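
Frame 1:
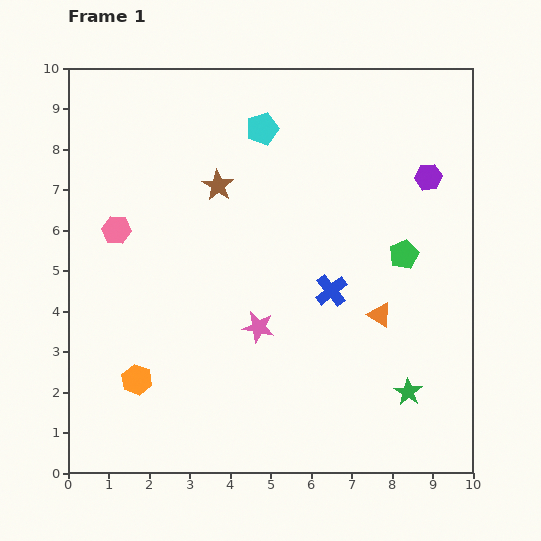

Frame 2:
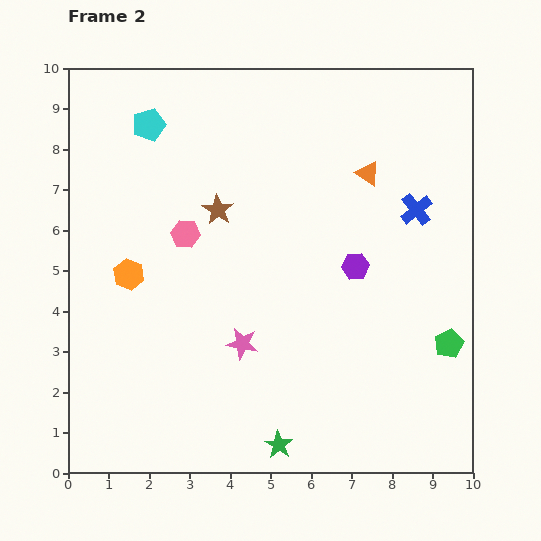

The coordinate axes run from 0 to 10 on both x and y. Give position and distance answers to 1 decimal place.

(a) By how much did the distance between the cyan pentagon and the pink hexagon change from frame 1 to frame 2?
-1.6

Distance in frame 1: 4.4. Distance in frame 2: 2.8.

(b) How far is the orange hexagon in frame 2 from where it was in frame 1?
2.6

The orange hexagon moved from (1.7, 2.3) to (1.5, 4.9), a distance of √(0.2² + 2.6²) ≈ 2.6.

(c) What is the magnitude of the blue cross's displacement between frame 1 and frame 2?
2.9

The blue cross moved from (6.5, 4.5) to (8.6, 6.5), a distance of √(2.1² + 2.0²) ≈ 2.9.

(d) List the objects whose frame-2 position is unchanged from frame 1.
none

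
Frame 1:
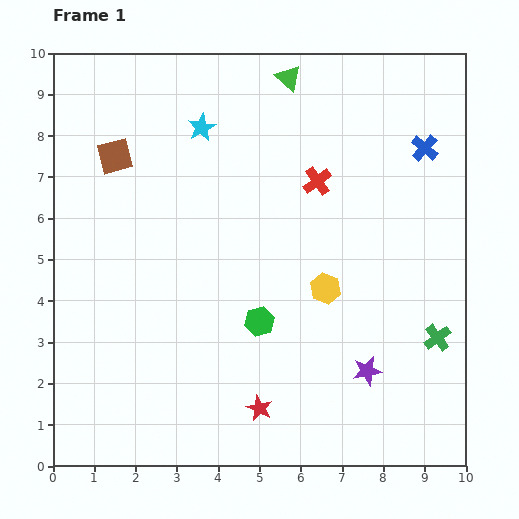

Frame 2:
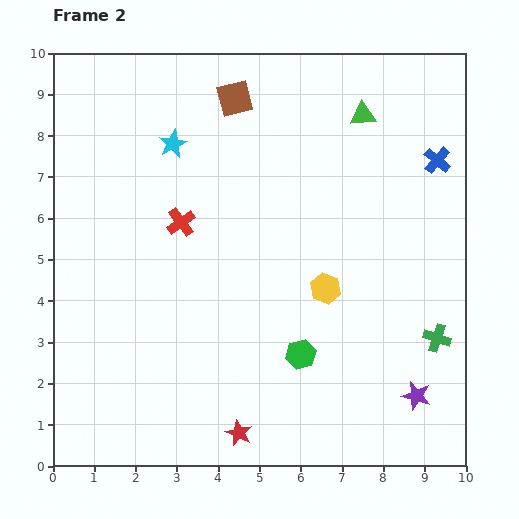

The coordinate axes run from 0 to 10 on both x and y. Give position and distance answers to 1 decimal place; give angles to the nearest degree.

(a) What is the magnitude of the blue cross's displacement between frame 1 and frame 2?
0.4

The blue cross moved from (9.0, 7.7) to (9.3, 7.4), a distance of √(0.3² + 0.3²) ≈ 0.4.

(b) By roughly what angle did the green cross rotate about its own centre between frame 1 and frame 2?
35° counter-clockwise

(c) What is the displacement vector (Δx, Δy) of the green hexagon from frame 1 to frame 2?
(1.0, -0.8)

The green hexagon was at (5.0, 3.5) in frame 1 and (6.0, 2.7) in frame 2.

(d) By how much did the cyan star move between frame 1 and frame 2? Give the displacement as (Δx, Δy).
(-0.7, -0.4)

The cyan star was at (3.6, 8.2) in frame 1 and (2.9, 7.8) in frame 2.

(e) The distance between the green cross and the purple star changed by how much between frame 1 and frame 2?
-0.4

Distance in frame 1: 1.9. Distance in frame 2: 1.5.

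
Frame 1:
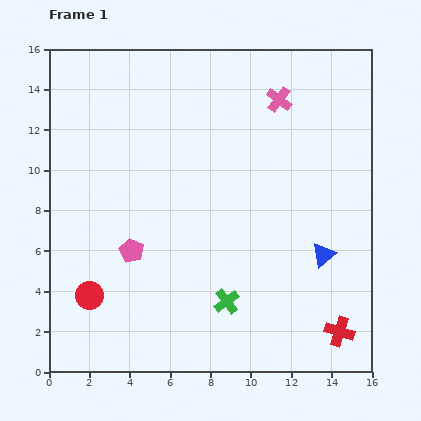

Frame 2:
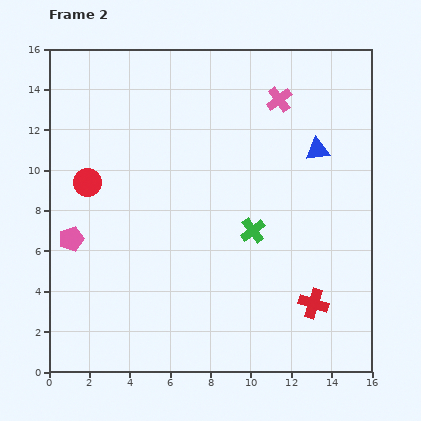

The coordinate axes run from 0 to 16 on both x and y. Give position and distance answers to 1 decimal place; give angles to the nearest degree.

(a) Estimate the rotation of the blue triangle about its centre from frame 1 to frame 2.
30° clockwise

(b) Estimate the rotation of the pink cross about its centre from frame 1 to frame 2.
16° clockwise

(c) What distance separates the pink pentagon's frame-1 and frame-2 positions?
3.1

The pink pentagon moved from (4.1, 6.0) to (1.1, 6.6), a distance of √(3.0² + 0.6²) ≈ 3.1.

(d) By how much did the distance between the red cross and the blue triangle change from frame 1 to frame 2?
+3.7

Distance in frame 1: 3.9. Distance in frame 2: 7.6.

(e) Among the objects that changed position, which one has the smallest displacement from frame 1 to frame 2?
the red cross

(moved 1.9)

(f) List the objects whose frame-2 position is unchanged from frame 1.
the pink cross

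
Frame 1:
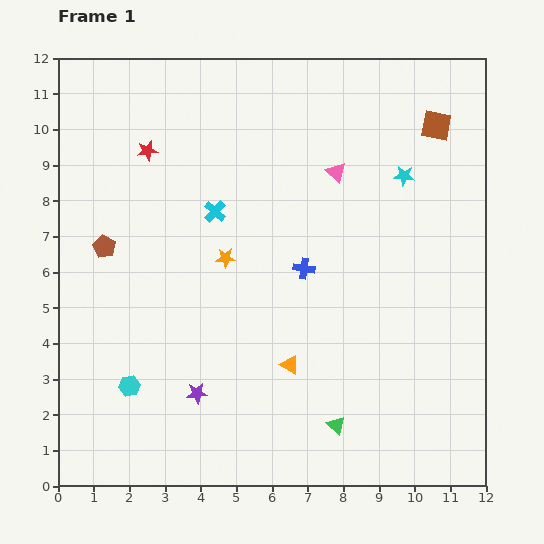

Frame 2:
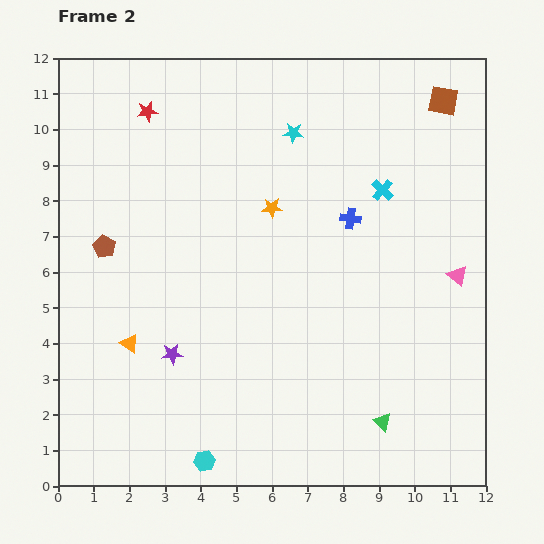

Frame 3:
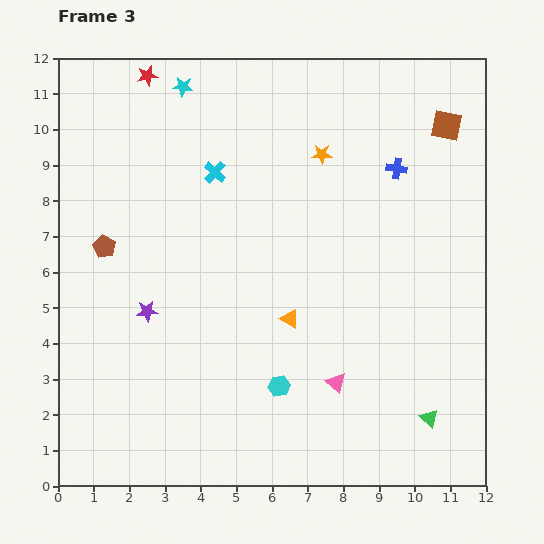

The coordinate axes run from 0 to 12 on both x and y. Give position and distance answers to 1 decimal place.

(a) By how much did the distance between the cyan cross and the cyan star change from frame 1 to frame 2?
-2.4

Distance in frame 1: 5.4. Distance in frame 2: 3.0.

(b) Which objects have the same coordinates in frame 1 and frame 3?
the brown pentagon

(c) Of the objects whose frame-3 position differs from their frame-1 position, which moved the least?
the brown square

(moved 0.3)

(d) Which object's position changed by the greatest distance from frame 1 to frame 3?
the cyan star

(moved 6.7; next 5.9)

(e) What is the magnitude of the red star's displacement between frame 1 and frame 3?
2.1

The red star moved from (2.5, 9.4) to (2.5, 11.5), a distance of √(0.0² + 2.1²) ≈ 2.1.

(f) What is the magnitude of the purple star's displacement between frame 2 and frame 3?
1.4

The purple star moved from (3.2, 3.7) to (2.5, 4.9), a distance of √(0.7² + 1.2²) ≈ 1.4.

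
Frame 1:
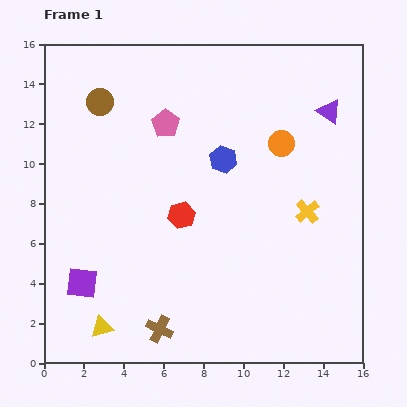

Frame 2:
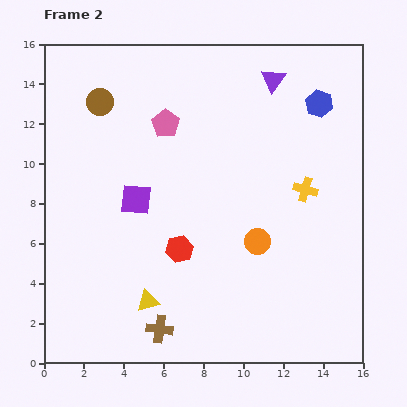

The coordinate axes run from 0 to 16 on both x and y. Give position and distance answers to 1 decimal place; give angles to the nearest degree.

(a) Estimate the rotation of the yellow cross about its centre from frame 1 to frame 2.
33° counter-clockwise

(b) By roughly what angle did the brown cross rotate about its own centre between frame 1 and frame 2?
18° counter-clockwise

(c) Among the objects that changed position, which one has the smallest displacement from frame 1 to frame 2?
the yellow cross

(moved 1.1)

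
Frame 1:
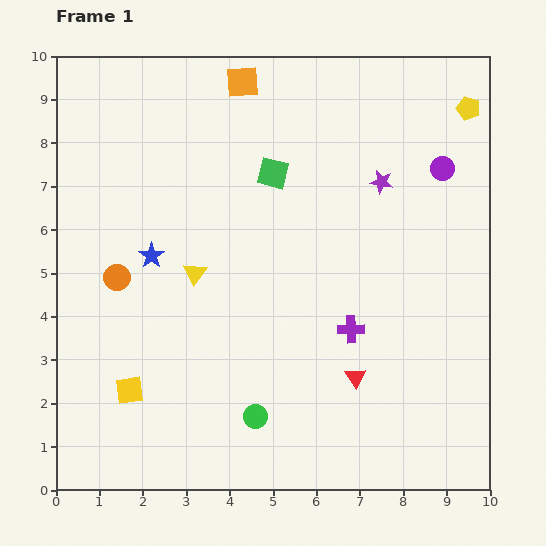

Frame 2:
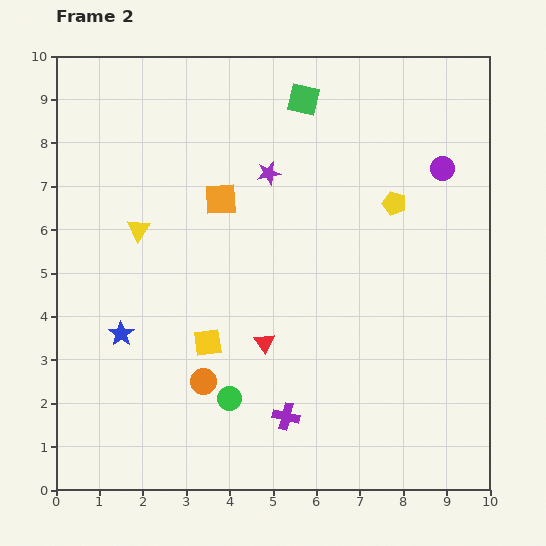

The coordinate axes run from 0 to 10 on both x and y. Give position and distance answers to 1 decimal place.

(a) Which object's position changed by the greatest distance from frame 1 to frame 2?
the orange circle

(moved 3.1; next 2.8)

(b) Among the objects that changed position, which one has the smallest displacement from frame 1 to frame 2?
the green circle

(moved 0.7)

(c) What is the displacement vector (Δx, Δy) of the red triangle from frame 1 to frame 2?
(-2.1, 0.8)

The red triangle was at (6.9, 2.6) in frame 1 and (4.8, 3.4) in frame 2.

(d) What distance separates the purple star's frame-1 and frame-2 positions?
2.6

The purple star moved from (7.5, 7.1) to (4.9, 7.3), a distance of √(2.6² + 0.2²) ≈ 2.6.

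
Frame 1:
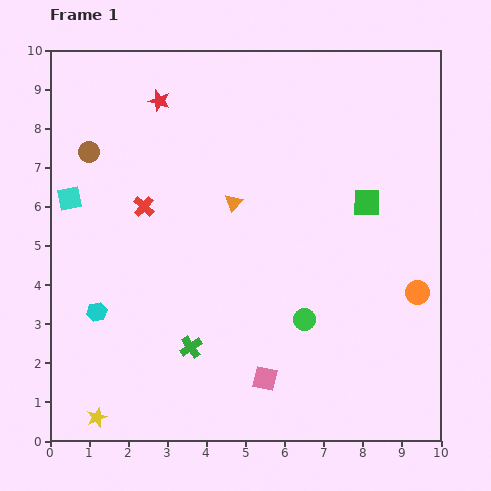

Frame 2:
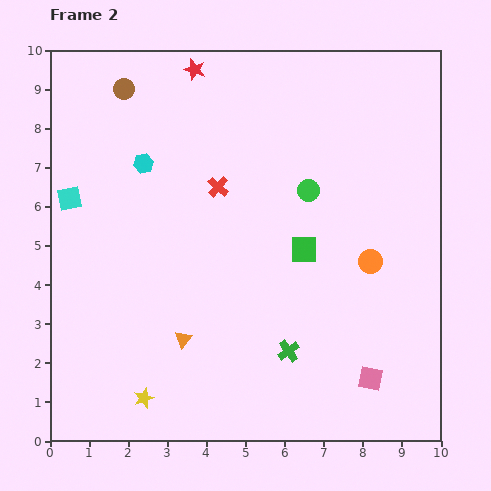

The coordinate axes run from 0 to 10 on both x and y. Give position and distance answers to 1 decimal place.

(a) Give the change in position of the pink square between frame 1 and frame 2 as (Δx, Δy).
(2.7, 0.0)

The pink square was at (5.5, 1.6) in frame 1 and (8.2, 1.6) in frame 2.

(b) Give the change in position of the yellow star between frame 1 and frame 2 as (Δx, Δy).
(1.2, 0.5)

The yellow star was at (1.2, 0.6) in frame 1 and (2.4, 1.1) in frame 2.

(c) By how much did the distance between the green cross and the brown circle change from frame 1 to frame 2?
+2.3

Distance in frame 1: 5.6. Distance in frame 2: 7.9.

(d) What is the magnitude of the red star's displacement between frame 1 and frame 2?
1.2

The red star moved from (2.8, 8.7) to (3.7, 9.5), a distance of √(0.9² + 0.8²) ≈ 1.2.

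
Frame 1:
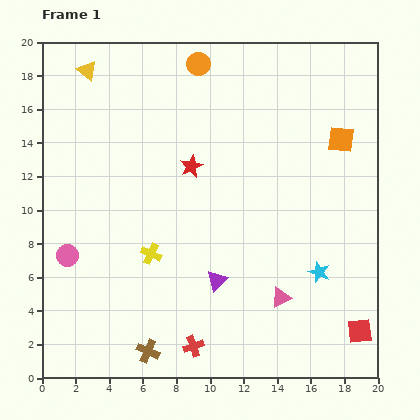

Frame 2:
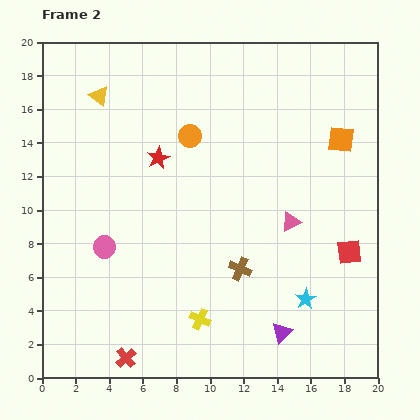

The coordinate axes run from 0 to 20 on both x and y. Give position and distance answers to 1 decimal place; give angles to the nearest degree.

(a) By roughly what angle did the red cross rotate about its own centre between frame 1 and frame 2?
22° counter-clockwise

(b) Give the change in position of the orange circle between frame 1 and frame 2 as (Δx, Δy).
(-0.5, -4.3)

The orange circle was at (9.3, 18.7) in frame 1 and (8.8, 14.4) in frame 2.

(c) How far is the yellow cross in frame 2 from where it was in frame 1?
4.9

The yellow cross moved from (6.5, 7.4) to (9.4, 3.5), a distance of √(2.9² + 3.9²) ≈ 4.9.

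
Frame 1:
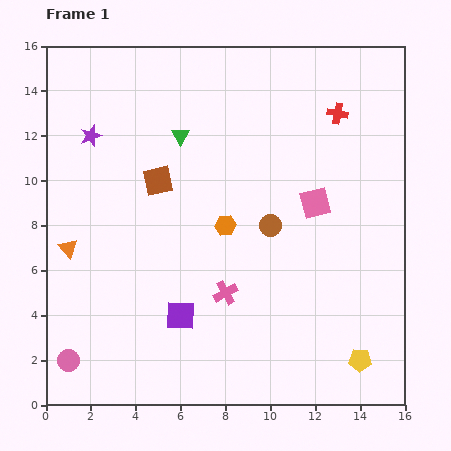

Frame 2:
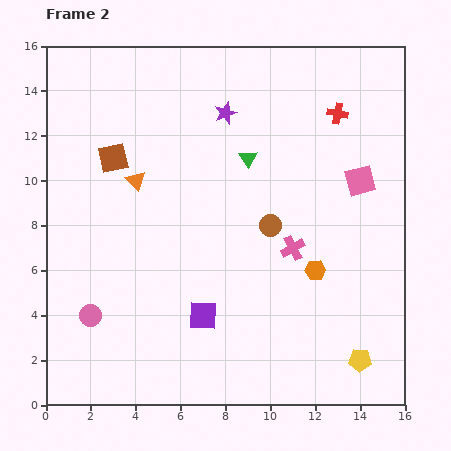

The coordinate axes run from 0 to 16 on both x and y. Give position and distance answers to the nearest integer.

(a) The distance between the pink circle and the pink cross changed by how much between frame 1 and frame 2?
+1

Distance in frame 1: 8. Distance in frame 2: 9.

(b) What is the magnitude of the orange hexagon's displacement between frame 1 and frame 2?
4

The orange hexagon moved from (8, 8) to (12, 6), a distance of √(4² + 2²) ≈ 4.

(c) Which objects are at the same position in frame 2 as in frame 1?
the yellow pentagon, the red cross, the brown circle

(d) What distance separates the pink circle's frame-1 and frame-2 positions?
2

The pink circle moved from (1, 2) to (2, 4), a distance of √(1² + 2²) ≈ 2.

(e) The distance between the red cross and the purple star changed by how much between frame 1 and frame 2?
-6

Distance in frame 1: 11. Distance in frame 2: 5.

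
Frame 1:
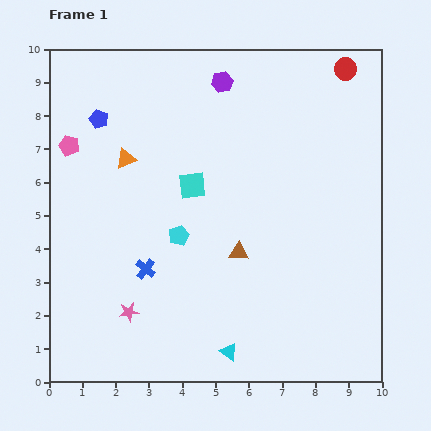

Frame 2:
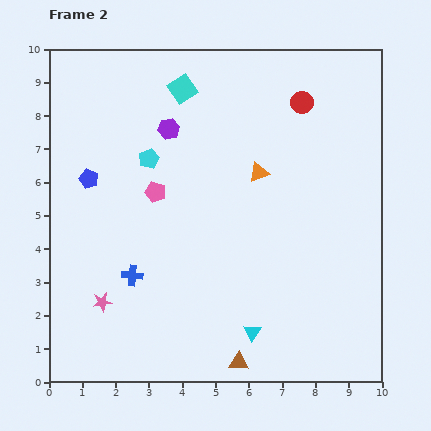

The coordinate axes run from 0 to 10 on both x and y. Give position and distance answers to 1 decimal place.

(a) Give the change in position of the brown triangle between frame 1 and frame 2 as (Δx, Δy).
(0.0, -3.3)

The brown triangle was at (5.7, 3.9) in frame 1 and (5.7, 0.6) in frame 2.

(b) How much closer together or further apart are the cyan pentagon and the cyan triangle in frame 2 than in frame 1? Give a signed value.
+2.3

Distance in frame 1: 3.8. Distance in frame 2: 6.1.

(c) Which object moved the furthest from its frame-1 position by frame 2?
the orange triangle

(moved 4.0; next 3.3)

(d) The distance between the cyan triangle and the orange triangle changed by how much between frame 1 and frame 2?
-1.8

Distance in frame 1: 6.6. Distance in frame 2: 4.8.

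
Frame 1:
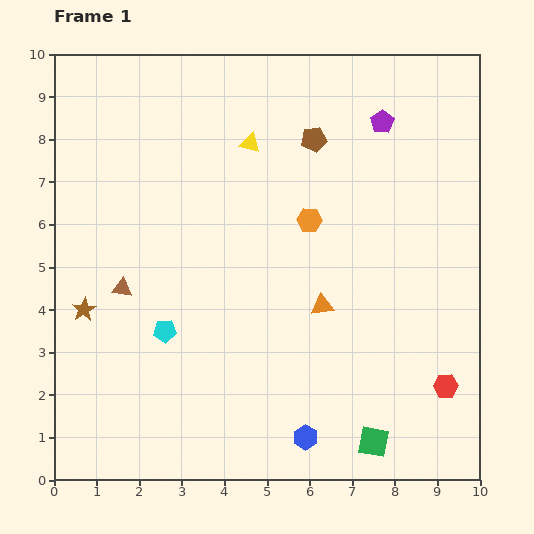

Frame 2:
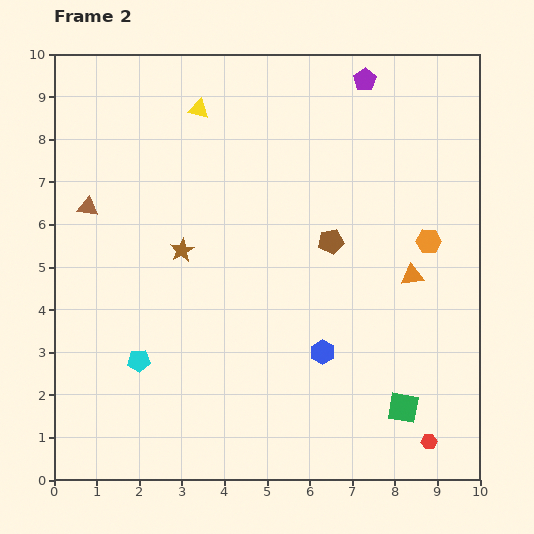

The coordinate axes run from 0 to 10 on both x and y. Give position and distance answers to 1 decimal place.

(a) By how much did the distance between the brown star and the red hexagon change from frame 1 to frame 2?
-1.4

Distance in frame 1: 8.7. Distance in frame 2: 7.3.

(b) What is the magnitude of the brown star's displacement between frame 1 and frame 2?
2.7

The brown star moved from (0.7, 4.0) to (3.0, 5.4), a distance of √(2.3² + 1.4²) ≈ 2.7.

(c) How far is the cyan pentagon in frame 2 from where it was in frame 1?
0.9

The cyan pentagon moved from (2.6, 3.5) to (2.0, 2.8), a distance of √(0.6² + 0.7²) ≈ 0.9.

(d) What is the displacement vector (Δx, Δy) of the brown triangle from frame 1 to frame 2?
(-0.8, 1.9)

The brown triangle was at (1.6, 4.5) in frame 1 and (0.8, 6.4) in frame 2.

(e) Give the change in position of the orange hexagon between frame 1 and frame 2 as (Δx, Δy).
(2.8, -0.5)

The orange hexagon was at (6.0, 6.1) in frame 1 and (8.8, 5.6) in frame 2.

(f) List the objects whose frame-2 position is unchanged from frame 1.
none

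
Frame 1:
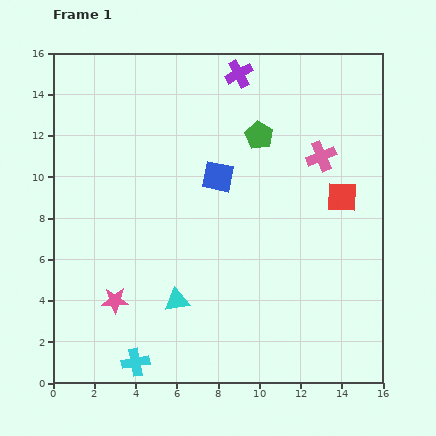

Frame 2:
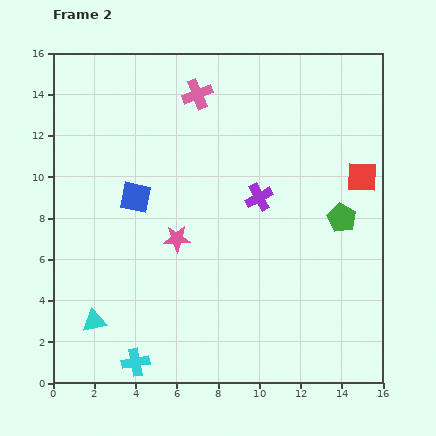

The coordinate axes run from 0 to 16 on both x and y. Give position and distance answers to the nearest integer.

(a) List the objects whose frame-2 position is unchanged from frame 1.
the cyan cross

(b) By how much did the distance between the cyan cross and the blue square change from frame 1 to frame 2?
-2

Distance in frame 1: 10. Distance in frame 2: 8.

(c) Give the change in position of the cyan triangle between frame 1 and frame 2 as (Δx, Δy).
(-4, -1)

The cyan triangle was at (6, 4) in frame 1 and (2, 3) in frame 2.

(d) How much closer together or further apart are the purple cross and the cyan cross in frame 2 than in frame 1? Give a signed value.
-5

Distance in frame 1: 15. Distance in frame 2: 10.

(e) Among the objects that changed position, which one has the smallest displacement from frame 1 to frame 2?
the red square

(moved 1)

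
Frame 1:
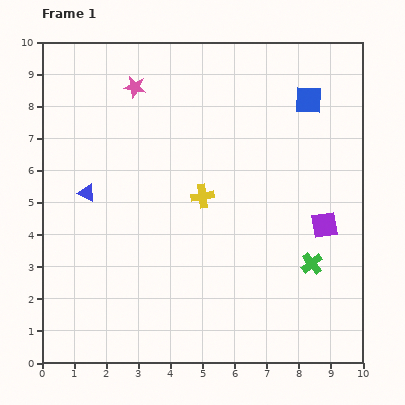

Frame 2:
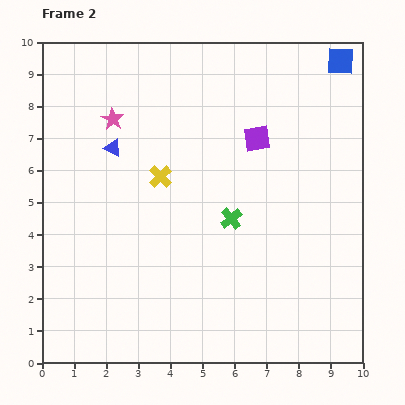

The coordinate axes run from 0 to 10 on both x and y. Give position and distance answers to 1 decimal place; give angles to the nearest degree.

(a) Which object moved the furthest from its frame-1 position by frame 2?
the purple square

(moved 3.4; next 2.9)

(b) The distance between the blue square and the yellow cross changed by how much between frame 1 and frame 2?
+2.2

Distance in frame 1: 4.5. Distance in frame 2: 6.7.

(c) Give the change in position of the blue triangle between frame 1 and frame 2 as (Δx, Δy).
(0.8, 1.4)

The blue triangle was at (1.4, 5.3) in frame 1 and (2.2, 6.7) in frame 2.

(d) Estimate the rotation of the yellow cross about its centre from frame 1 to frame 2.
36° counter-clockwise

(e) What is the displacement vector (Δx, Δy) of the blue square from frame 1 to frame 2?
(1.0, 1.2)

The blue square was at (8.3, 8.2) in frame 1 and (9.3, 9.4) in frame 2.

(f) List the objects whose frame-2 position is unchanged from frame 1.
none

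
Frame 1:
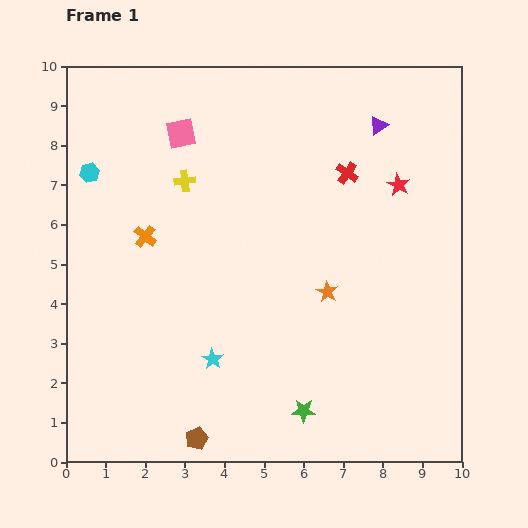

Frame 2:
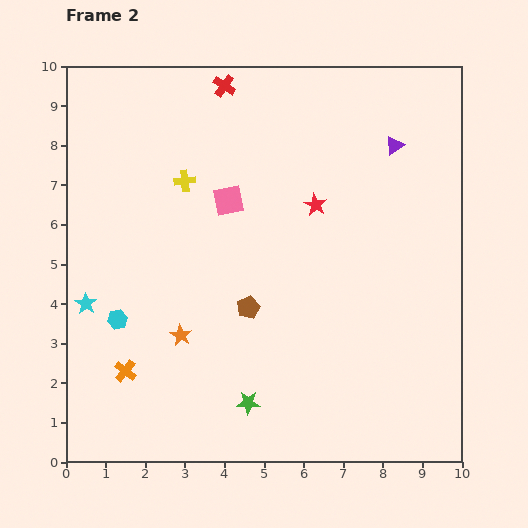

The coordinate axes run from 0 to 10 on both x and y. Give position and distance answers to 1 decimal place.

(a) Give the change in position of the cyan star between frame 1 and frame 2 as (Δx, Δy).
(-3.2, 1.4)

The cyan star was at (3.7, 2.6) in frame 1 and (0.5, 4.0) in frame 2.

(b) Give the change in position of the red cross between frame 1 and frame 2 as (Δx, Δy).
(-3.1, 2.2)

The red cross was at (7.1, 7.3) in frame 1 and (4.0, 9.5) in frame 2.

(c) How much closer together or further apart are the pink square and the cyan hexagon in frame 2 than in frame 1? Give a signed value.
+1.6

Distance in frame 1: 2.5. Distance in frame 2: 4.1.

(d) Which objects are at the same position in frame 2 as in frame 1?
the yellow cross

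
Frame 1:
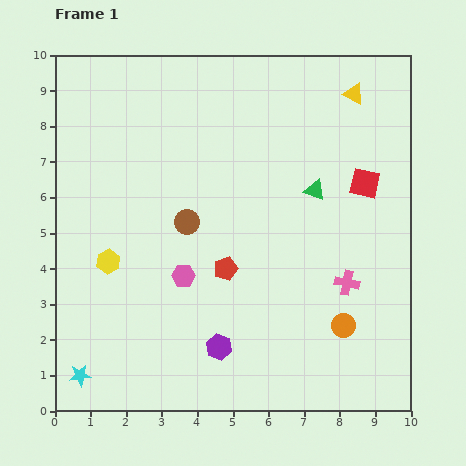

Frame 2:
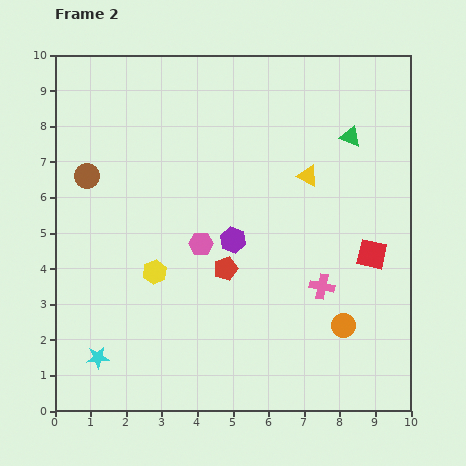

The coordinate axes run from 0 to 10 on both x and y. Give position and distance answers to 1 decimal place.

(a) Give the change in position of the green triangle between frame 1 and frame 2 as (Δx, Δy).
(1.0, 1.5)

The green triangle was at (7.3, 6.2) in frame 1 and (8.3, 7.7) in frame 2.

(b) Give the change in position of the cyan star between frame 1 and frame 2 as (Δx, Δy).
(0.5, 0.5)

The cyan star was at (0.7, 1.0) in frame 1 and (1.2, 1.5) in frame 2.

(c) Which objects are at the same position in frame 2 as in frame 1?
the red pentagon, the orange circle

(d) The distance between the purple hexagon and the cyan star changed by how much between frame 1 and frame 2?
+1.0

Distance in frame 1: 4.0. Distance in frame 2: 5.0.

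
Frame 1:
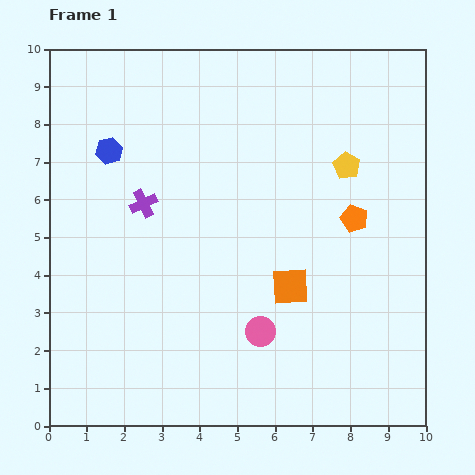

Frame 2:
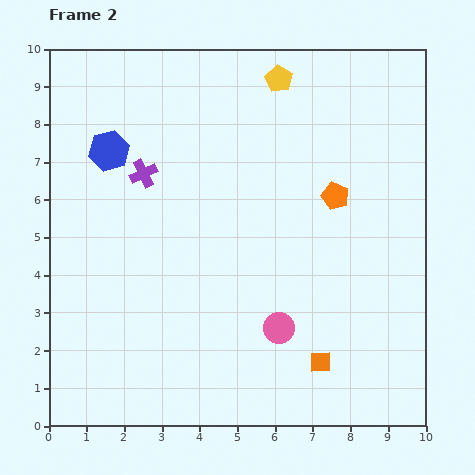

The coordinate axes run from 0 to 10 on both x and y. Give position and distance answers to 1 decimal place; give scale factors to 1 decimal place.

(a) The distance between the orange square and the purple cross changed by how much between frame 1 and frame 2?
+2.4

Distance in frame 1: 4.5. Distance in frame 2: 6.9.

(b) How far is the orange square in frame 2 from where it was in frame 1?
2.2

The orange square moved from (6.4, 3.7) to (7.2, 1.7), a distance of √(0.8² + 2.0²) ≈ 2.2.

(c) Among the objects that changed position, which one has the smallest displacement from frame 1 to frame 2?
the pink circle

(moved 0.5)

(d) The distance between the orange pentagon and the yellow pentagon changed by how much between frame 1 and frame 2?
+2.0

Distance in frame 1: 1.4. Distance in frame 2: 3.4.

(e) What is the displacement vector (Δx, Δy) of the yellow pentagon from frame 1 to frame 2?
(-1.8, 2.3)

The yellow pentagon was at (7.9, 6.9) in frame 1 and (6.1, 9.2) in frame 2.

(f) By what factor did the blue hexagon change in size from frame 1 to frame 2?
1.5×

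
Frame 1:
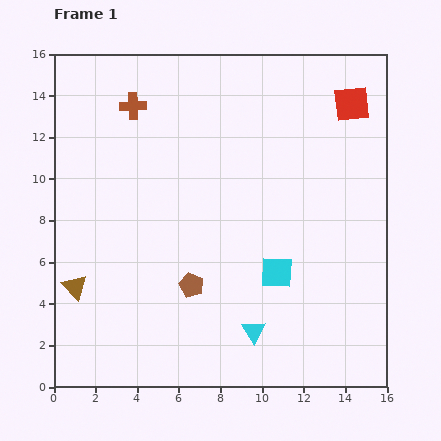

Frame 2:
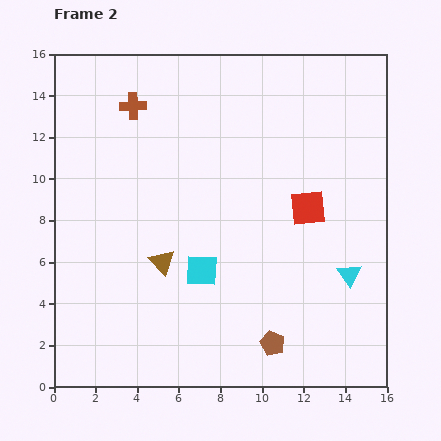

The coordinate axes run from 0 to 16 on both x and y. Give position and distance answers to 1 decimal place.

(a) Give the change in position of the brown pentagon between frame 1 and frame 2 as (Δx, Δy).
(3.9, -2.8)

The brown pentagon was at (6.6, 4.9) in frame 1 and (10.5, 2.1) in frame 2.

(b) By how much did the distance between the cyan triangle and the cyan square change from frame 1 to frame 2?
+4.1

Distance in frame 1: 3.0. Distance in frame 2: 7.1.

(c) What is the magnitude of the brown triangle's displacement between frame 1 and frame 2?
4.4

The brown triangle moved from (1.0, 4.8) to (5.2, 6.0), a distance of √(4.2² + 1.2²) ≈ 4.4.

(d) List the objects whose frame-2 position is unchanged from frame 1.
the brown cross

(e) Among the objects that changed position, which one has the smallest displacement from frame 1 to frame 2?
the cyan square

(moved 3.6)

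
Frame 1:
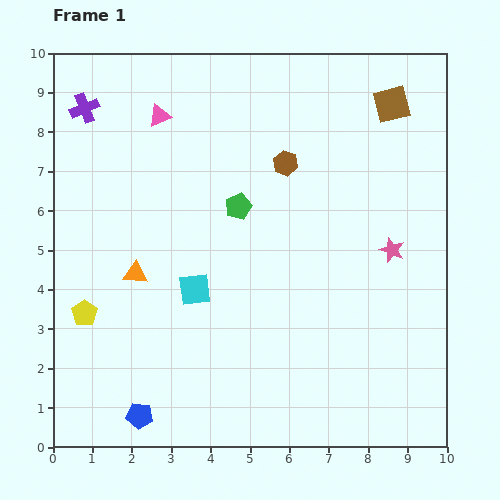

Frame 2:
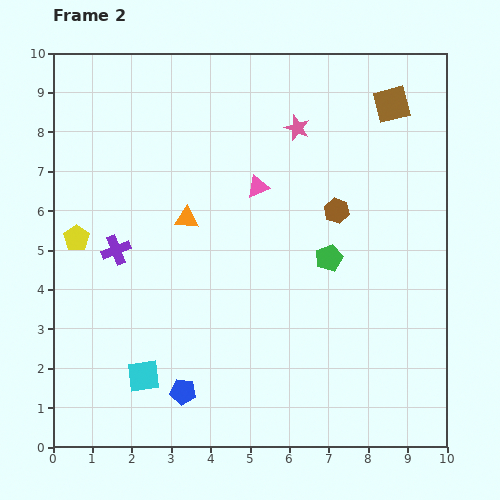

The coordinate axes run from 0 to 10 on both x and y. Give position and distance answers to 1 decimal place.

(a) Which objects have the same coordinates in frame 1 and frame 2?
the brown square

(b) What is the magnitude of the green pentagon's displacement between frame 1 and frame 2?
2.6

The green pentagon moved from (4.7, 6.1) to (7.0, 4.8), a distance of √(2.3² + 1.3²) ≈ 2.6.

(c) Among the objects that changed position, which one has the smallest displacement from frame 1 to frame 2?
the blue pentagon

(moved 1.3)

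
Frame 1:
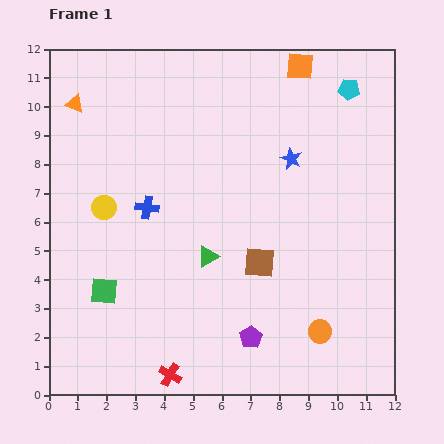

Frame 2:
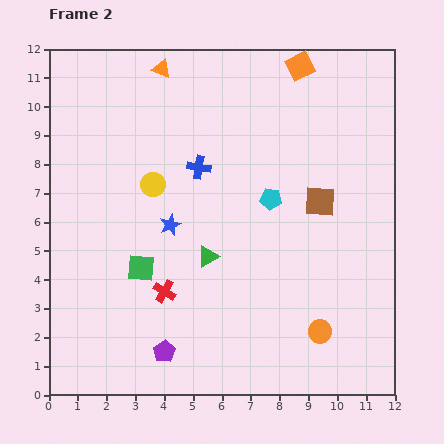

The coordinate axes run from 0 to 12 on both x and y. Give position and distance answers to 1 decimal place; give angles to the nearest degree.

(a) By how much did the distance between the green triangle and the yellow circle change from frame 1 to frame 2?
-0.9

Distance in frame 1: 4.0. Distance in frame 2: 3.1.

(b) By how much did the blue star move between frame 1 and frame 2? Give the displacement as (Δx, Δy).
(-4.2, -2.3)

The blue star was at (8.4, 8.2) in frame 1 and (4.2, 5.9) in frame 2.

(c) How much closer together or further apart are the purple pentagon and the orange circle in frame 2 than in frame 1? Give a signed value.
+3.0

Distance in frame 1: 2.4. Distance in frame 2: 5.4.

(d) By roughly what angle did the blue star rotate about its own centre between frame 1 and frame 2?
23° clockwise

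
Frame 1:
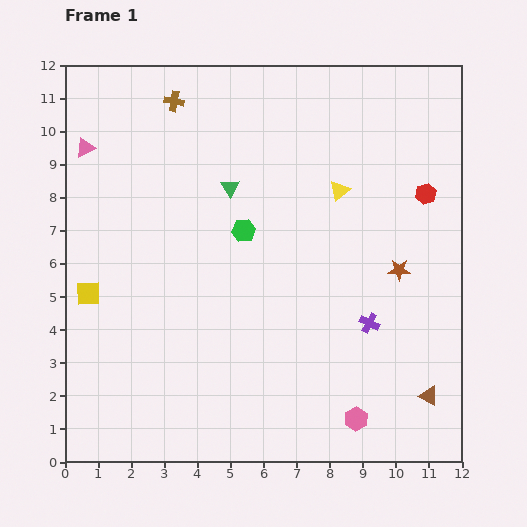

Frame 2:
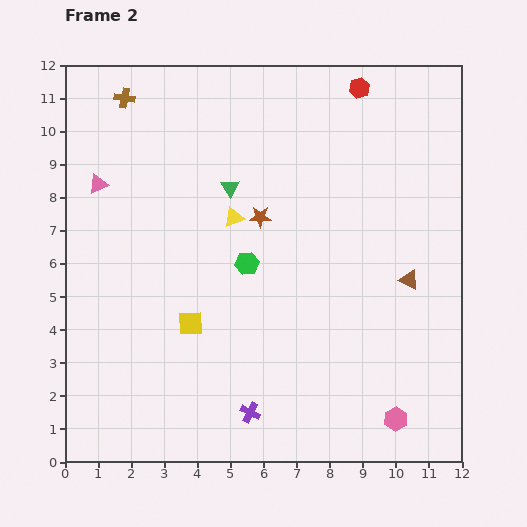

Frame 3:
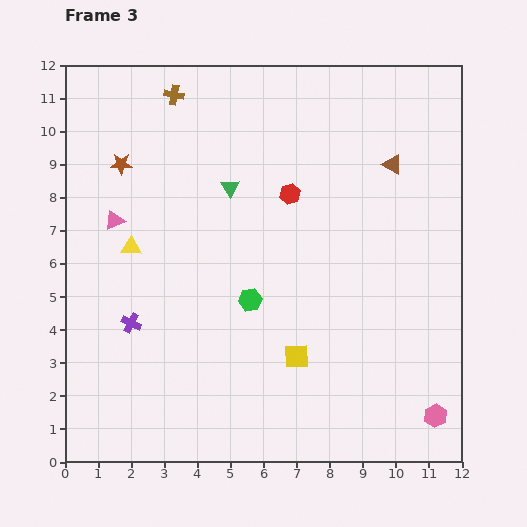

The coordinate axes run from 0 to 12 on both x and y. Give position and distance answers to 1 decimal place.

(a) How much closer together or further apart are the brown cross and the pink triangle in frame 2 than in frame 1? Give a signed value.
-0.3

Distance in frame 1: 3.0. Distance in frame 2: 2.7.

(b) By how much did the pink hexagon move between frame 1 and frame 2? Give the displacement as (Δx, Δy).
(1.2, 0.0)

The pink hexagon was at (8.8, 1.3) in frame 1 and (10.0, 1.3) in frame 2.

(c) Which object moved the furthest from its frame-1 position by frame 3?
the brown star

(moved 9.0; next 7.2)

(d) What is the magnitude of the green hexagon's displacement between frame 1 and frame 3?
2.1

The green hexagon moved from (5.4, 7.0) to (5.6, 4.9), a distance of √(0.2² + 2.1²) ≈ 2.1.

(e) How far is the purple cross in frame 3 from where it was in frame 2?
4.5

The purple cross moved from (5.6, 1.5) to (2.0, 4.2), a distance of √(3.6² + 2.7²) ≈ 4.5.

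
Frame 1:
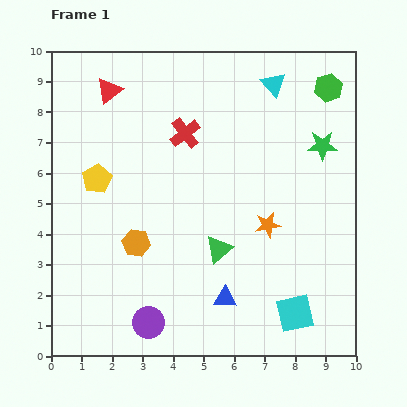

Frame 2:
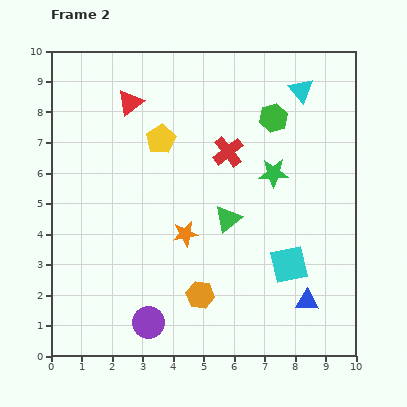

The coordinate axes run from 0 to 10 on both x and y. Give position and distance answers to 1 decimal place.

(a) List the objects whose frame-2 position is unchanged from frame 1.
the purple circle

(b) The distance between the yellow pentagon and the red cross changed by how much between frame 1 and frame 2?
-1.1

Distance in frame 1: 3.3. Distance in frame 2: 2.2.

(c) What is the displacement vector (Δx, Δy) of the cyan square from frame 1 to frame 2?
(-0.2, 1.6)

The cyan square was at (8.0, 1.4) in frame 1 and (7.8, 3.0) in frame 2.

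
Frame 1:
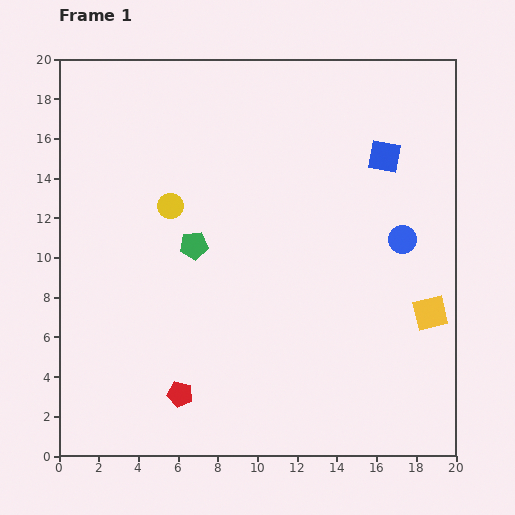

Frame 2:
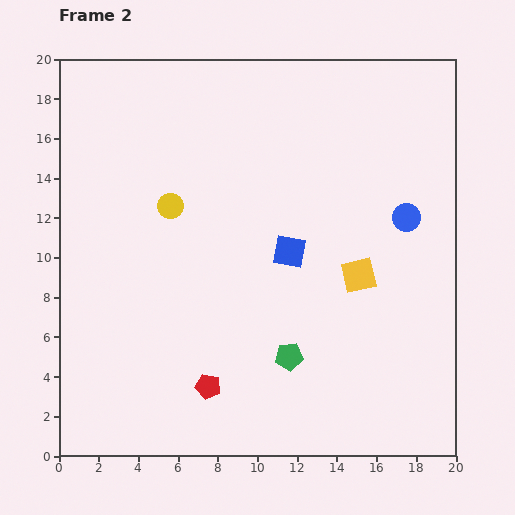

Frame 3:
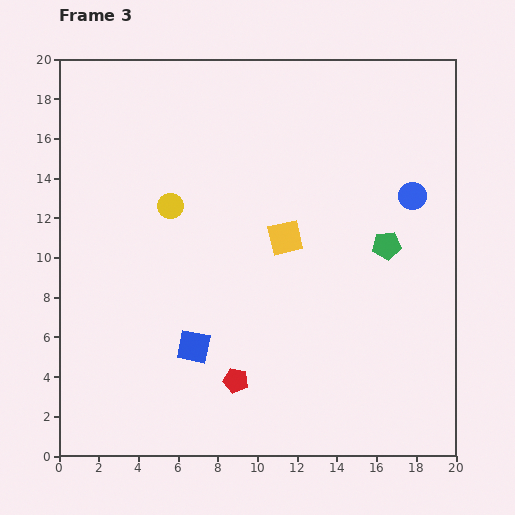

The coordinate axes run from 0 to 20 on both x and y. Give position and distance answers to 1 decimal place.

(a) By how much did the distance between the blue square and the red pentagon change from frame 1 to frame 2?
-7.9

Distance in frame 1: 15.8. Distance in frame 2: 7.9.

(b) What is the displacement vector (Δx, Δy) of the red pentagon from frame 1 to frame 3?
(2.8, 0.7)

The red pentagon was at (6.1, 3.1) in frame 1 and (8.9, 3.8) in frame 3.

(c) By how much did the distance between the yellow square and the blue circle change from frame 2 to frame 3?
+2.9

Distance in frame 2: 3.8. Distance in frame 3: 6.7.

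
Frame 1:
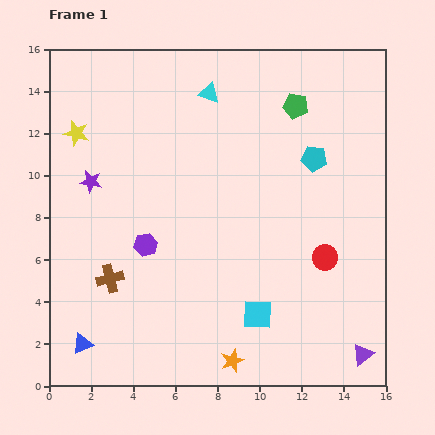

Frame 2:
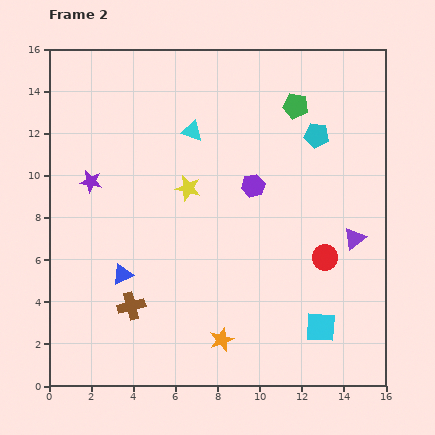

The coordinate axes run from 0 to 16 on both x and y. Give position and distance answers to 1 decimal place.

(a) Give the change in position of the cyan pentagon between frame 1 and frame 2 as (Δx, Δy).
(0.1, 1.1)

The cyan pentagon was at (12.6, 10.8) in frame 1 and (12.7, 11.9) in frame 2.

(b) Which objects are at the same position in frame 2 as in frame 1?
the purple star, the red circle, the green pentagon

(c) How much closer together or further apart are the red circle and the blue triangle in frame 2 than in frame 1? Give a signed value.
-2.6

Distance in frame 1: 12.2. Distance in frame 2: 9.6.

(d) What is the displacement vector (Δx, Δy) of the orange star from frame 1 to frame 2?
(-0.5, 1.0)

The orange star was at (8.7, 1.2) in frame 1 and (8.2, 2.2) in frame 2.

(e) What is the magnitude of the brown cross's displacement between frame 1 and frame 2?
1.6

The brown cross moved from (2.9, 5.1) to (3.9, 3.8), a distance of √(1.0² + 1.3²) ≈ 1.6.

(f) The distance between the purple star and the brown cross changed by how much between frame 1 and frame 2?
+1.5

Distance in frame 1: 4.7. Distance in frame 2: 6.2.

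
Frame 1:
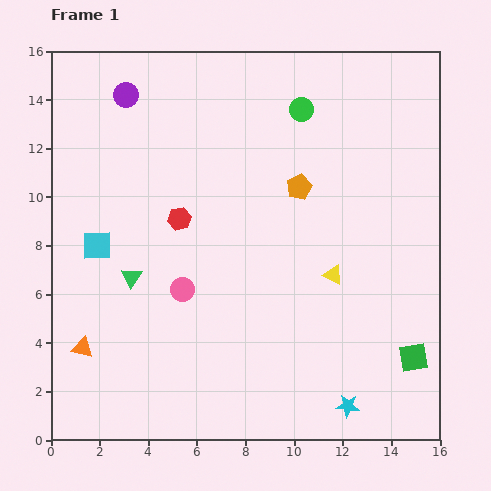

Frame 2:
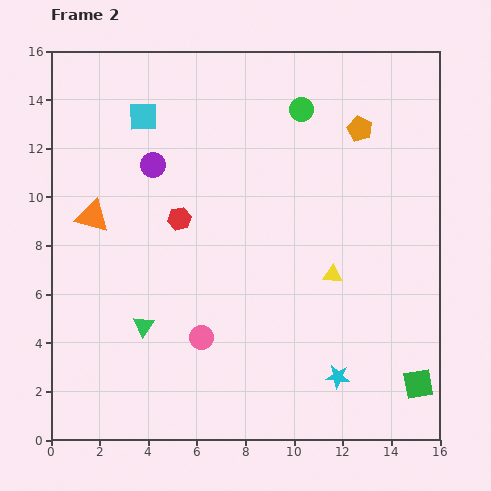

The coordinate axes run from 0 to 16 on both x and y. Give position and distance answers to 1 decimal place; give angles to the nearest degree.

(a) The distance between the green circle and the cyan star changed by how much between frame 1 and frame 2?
-1.2

Distance in frame 1: 12.3. Distance in frame 2: 11.1.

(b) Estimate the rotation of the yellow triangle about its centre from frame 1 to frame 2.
22° counter-clockwise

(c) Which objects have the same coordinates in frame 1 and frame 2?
the yellow triangle, the red hexagon, the green circle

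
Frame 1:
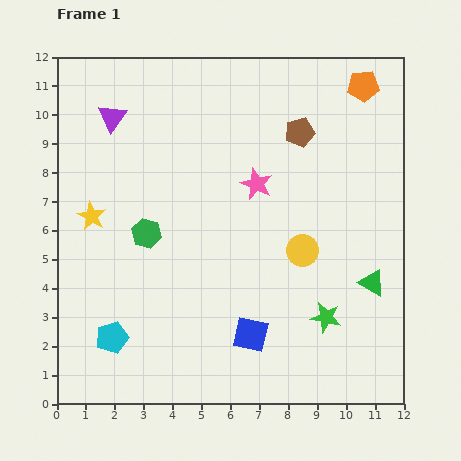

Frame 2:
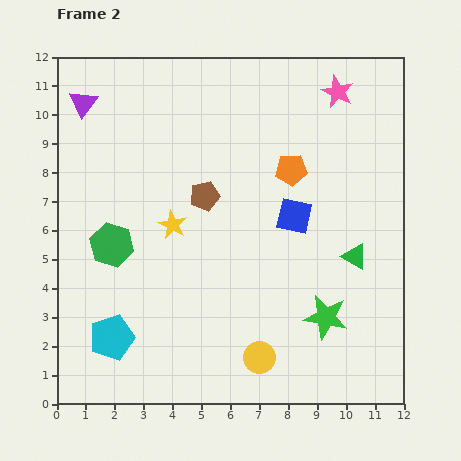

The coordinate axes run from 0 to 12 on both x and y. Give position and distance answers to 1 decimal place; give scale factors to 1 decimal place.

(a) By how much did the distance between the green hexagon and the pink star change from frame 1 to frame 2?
+5.2

Distance in frame 1: 4.2. Distance in frame 2: 9.4.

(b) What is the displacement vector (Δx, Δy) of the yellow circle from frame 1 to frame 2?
(-1.5, -3.7)

The yellow circle was at (8.5, 5.3) in frame 1 and (7.0, 1.6) in frame 2.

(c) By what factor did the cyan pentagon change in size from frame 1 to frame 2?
1.4×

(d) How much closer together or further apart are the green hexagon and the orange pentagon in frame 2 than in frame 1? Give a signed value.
-2.4

Distance in frame 1: 9.1. Distance in frame 2: 6.7.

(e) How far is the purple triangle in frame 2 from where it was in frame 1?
1.1

The purple triangle moved from (1.9, 9.9) to (0.9, 10.4), a distance of √(1.0² + 0.5²) ≈ 1.1.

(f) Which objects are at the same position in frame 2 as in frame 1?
the green star, the cyan pentagon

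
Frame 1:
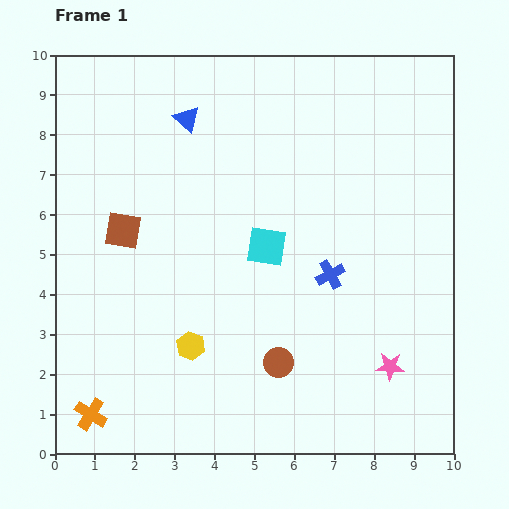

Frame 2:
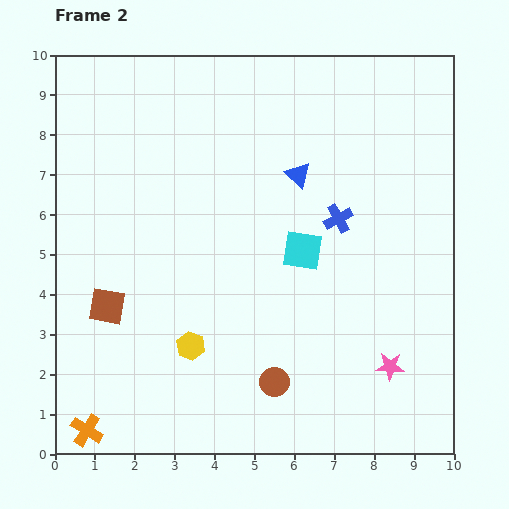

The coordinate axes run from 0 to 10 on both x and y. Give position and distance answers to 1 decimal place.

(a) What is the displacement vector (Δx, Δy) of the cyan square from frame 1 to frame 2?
(0.9, -0.1)

The cyan square was at (5.3, 5.2) in frame 1 and (6.2, 5.1) in frame 2.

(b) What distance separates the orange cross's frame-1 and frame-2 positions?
0.4

The orange cross moved from (0.9, 1.0) to (0.8, 0.6), a distance of √(0.1² + 0.4²) ≈ 0.4.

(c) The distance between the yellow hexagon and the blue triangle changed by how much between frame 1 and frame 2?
-0.6

Distance in frame 1: 5.7. Distance in frame 2: 5.1.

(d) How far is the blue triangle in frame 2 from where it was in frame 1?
3.1

The blue triangle moved from (3.3, 8.4) to (6.1, 7.0), a distance of √(2.8² + 1.4²) ≈ 3.1.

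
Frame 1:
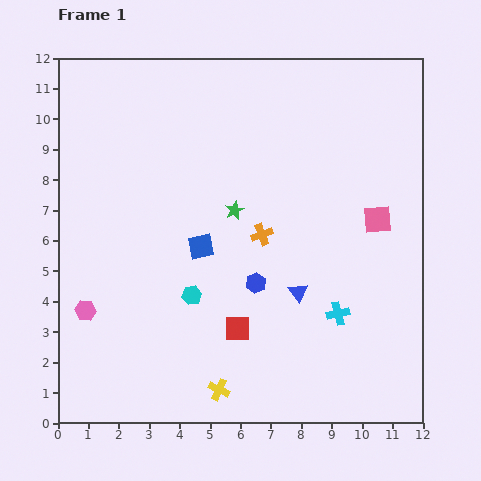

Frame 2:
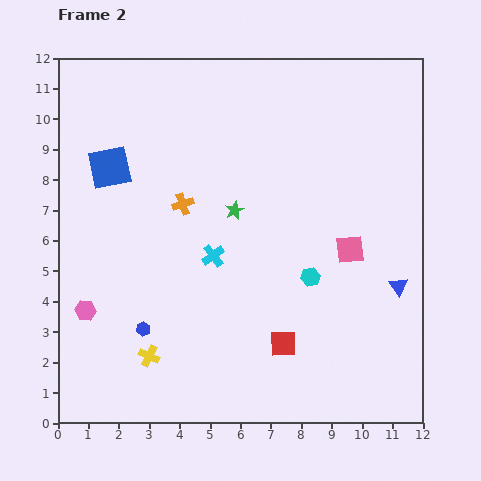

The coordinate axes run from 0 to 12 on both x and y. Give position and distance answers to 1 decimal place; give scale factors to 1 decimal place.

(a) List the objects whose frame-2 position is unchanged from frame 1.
the pink hexagon, the green star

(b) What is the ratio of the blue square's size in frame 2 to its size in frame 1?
1.7×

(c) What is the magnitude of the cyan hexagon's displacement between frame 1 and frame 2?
3.9

The cyan hexagon moved from (4.4, 4.2) to (8.3, 4.8), a distance of √(3.9² + 0.6²) ≈ 3.9.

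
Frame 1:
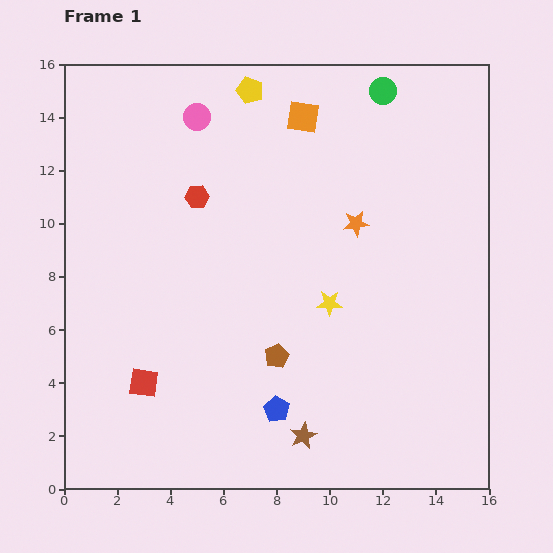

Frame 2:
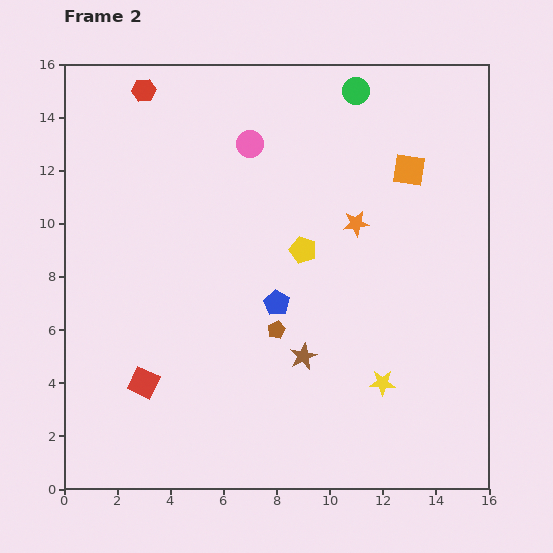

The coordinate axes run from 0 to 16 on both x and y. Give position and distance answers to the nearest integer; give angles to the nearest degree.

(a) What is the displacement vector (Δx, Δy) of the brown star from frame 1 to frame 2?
(0, 3)

The brown star was at (9, 2) in frame 1 and (9, 5) in frame 2.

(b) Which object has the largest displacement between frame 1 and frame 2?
the yellow pentagon

(moved 6; next 4)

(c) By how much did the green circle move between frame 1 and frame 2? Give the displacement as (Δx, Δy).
(-1, 0)

The green circle was at (12, 15) in frame 1 and (11, 15) in frame 2.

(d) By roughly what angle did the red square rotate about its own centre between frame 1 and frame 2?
16° clockwise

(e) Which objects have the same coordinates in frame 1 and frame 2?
the red square, the orange star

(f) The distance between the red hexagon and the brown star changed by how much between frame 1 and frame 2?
+2

Distance in frame 1: 10. Distance in frame 2: 12.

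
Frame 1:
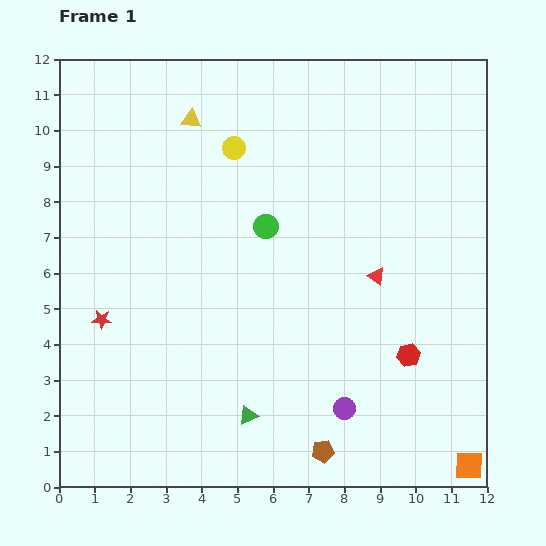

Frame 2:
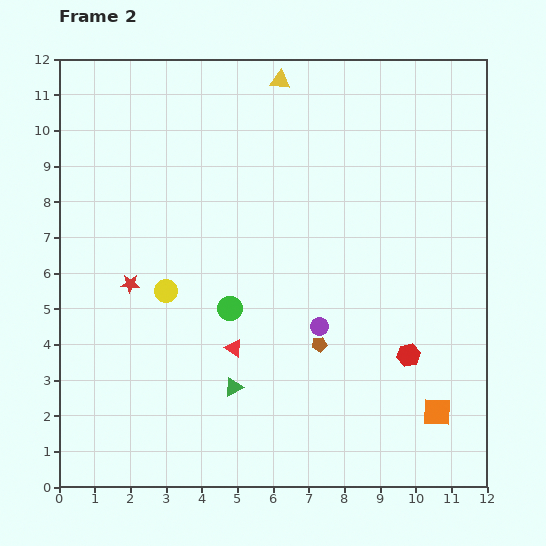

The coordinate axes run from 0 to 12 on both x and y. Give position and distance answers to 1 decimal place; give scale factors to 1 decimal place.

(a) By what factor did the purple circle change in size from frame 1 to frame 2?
0.8×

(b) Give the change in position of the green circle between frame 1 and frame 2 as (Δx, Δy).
(-1.0, -2.3)

The green circle was at (5.8, 7.3) in frame 1 and (4.8, 5.0) in frame 2.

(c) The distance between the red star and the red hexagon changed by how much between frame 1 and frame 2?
-0.6

Distance in frame 1: 8.7. Distance in frame 2: 8.1.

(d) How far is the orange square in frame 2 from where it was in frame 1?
1.7

The orange square moved from (11.5, 0.6) to (10.6, 2.1), a distance of √(0.9² + 1.5²) ≈ 1.7.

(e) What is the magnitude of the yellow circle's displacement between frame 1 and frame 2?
4.4

The yellow circle moved from (4.9, 9.5) to (3.0, 5.5), a distance of √(1.9² + 4.0²) ≈ 4.4.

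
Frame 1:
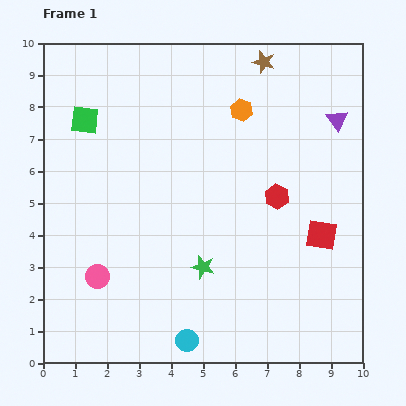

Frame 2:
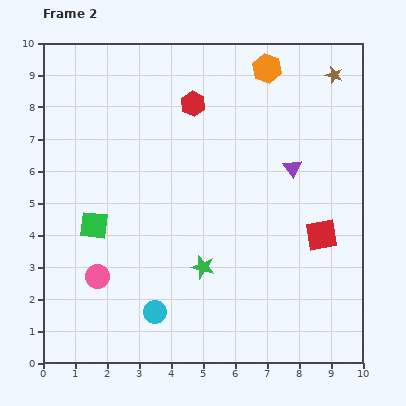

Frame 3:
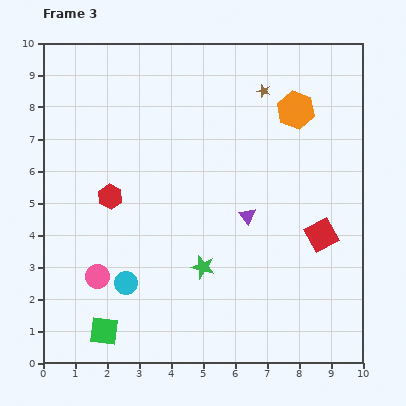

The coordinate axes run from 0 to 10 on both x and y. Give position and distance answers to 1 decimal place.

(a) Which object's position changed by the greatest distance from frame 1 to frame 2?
the red hexagon

(moved 3.9; next 3.3)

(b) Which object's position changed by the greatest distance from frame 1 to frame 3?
the green square

(moved 6.6; next 5.2)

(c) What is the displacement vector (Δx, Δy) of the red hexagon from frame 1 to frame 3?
(-5.2, 0.0)

The red hexagon was at (7.3, 5.2) in frame 1 and (2.1, 5.2) in frame 3.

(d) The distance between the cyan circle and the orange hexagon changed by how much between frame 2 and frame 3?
-0.8

Distance in frame 2: 8.4. Distance in frame 3: 7.6.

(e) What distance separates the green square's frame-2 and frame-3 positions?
3.3

The green square moved from (1.6, 4.3) to (1.9, 1.0), a distance of √(0.3² + 3.3²) ≈ 3.3.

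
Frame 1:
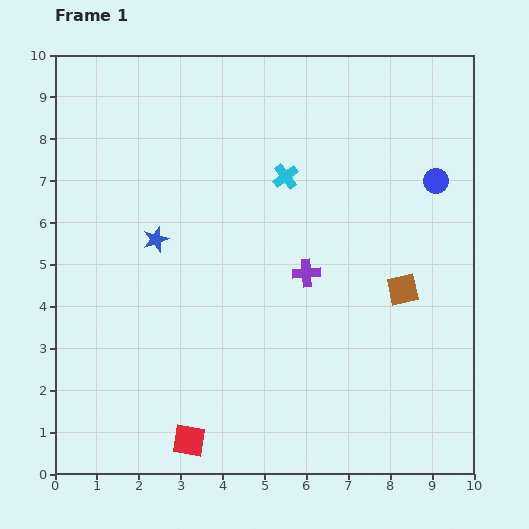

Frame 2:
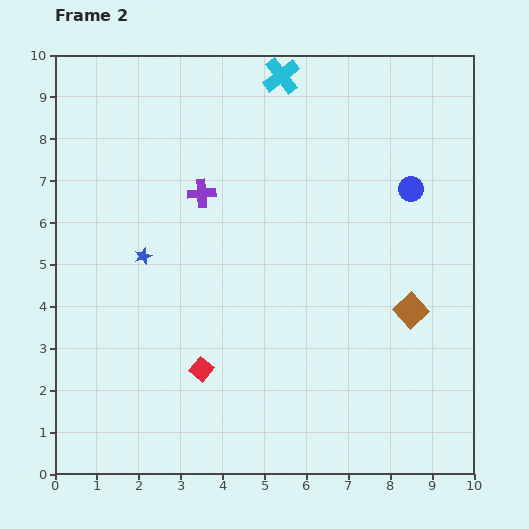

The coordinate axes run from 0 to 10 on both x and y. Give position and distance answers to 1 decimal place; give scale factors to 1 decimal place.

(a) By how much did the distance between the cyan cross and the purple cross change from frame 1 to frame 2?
+1.0

Distance in frame 1: 2.4. Distance in frame 2: 3.4.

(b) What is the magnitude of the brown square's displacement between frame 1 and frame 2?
0.5

The brown square moved from (8.3, 4.4) to (8.5, 3.9), a distance of √(0.2² + 0.5²) ≈ 0.5.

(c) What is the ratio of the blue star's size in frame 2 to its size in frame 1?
0.7×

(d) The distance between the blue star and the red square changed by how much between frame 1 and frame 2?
-1.9

Distance in frame 1: 4.9. Distance in frame 2: 3.0.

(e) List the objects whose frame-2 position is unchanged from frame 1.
none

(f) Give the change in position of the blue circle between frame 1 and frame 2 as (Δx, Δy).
(-0.6, -0.2)

The blue circle was at (9.1, 7.0) in frame 1 and (8.5, 6.8) in frame 2.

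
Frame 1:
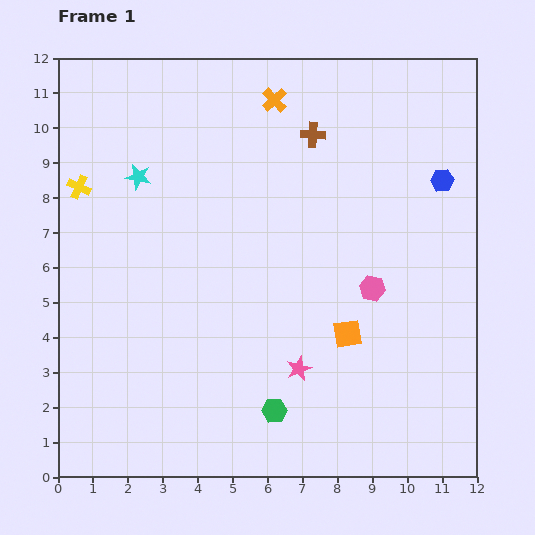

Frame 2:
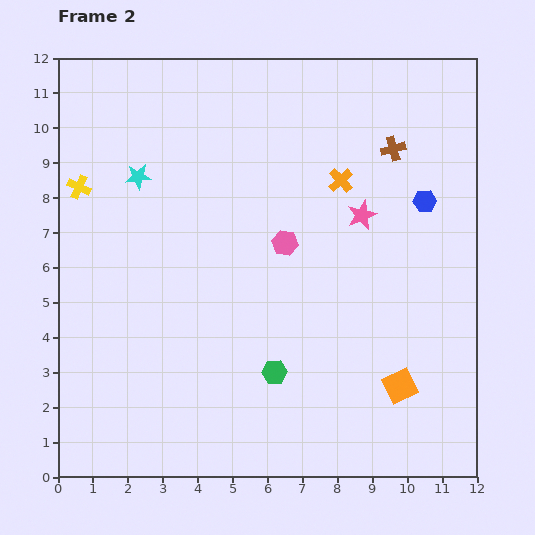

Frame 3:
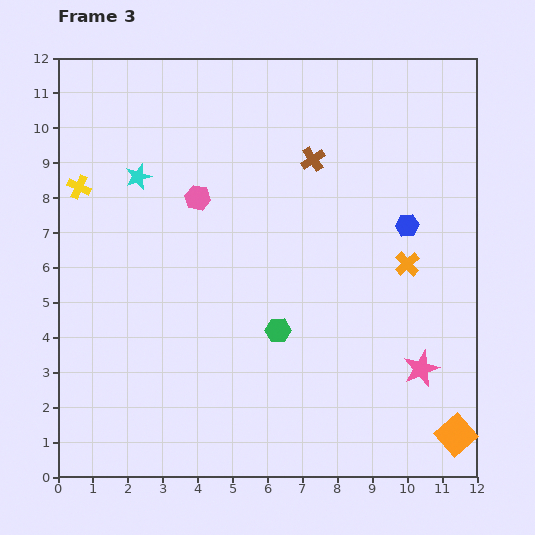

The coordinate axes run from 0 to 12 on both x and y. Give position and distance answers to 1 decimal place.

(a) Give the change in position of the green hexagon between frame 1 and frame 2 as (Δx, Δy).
(0.0, 1.1)

The green hexagon was at (6.2, 1.9) in frame 1 and (6.2, 3.0) in frame 2.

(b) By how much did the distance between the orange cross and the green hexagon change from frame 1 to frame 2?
-3.1

Distance in frame 1: 8.9. Distance in frame 2: 5.8.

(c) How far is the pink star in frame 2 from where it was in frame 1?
4.8

The pink star moved from (6.9, 3.1) to (8.7, 7.5), a distance of √(1.8² + 4.4²) ≈ 4.8.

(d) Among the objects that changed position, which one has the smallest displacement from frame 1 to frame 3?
the brown cross

(moved 0.7)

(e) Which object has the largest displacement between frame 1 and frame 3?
the orange cross

(moved 6.0; next 5.6)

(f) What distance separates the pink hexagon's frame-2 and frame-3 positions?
2.8

The pink hexagon moved from (6.5, 6.7) to (4.0, 8.0), a distance of √(2.5² + 1.3²) ≈ 2.8.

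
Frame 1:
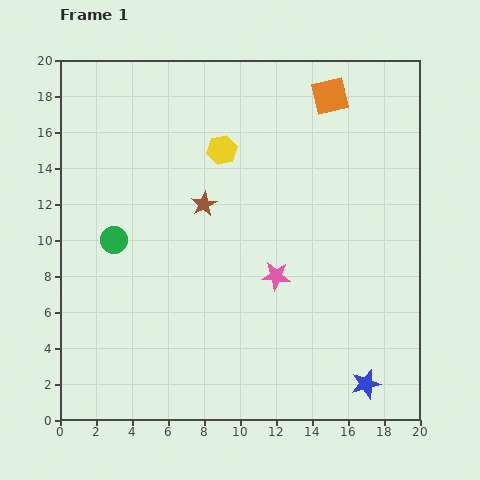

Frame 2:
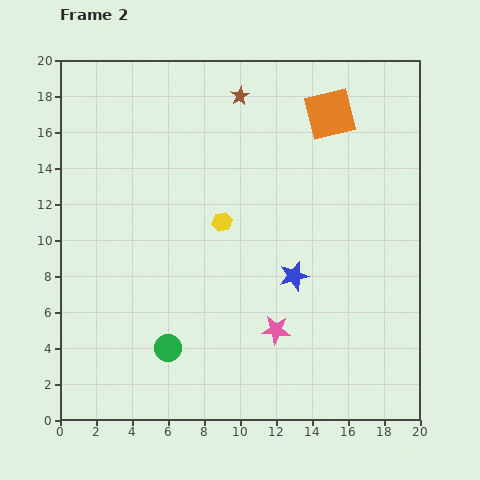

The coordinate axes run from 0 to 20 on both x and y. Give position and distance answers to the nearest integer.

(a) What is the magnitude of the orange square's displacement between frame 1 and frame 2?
1

The orange square moved from (15, 18) to (15, 17), a distance of √(0² + 1²) ≈ 1.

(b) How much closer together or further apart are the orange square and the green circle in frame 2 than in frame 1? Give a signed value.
+2

Distance in frame 1: 14. Distance in frame 2: 16.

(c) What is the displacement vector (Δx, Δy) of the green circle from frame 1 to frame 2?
(3, -6)

The green circle was at (3, 10) in frame 1 and (6, 4) in frame 2.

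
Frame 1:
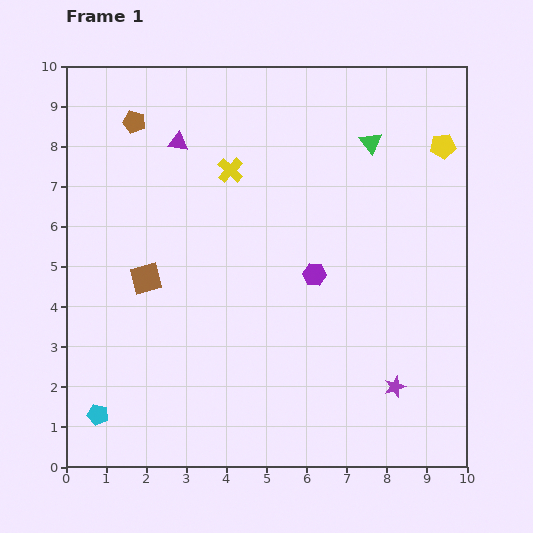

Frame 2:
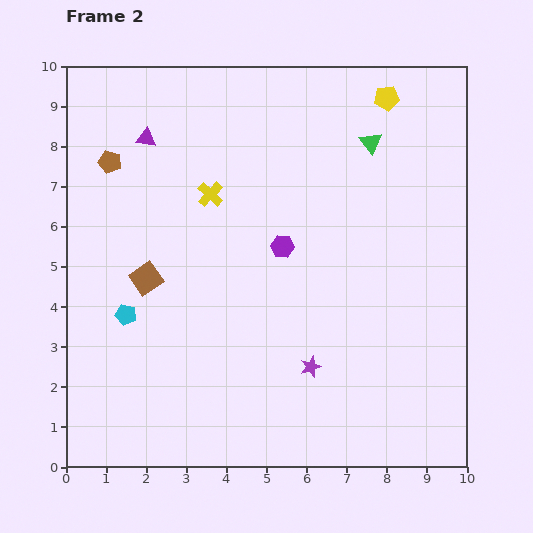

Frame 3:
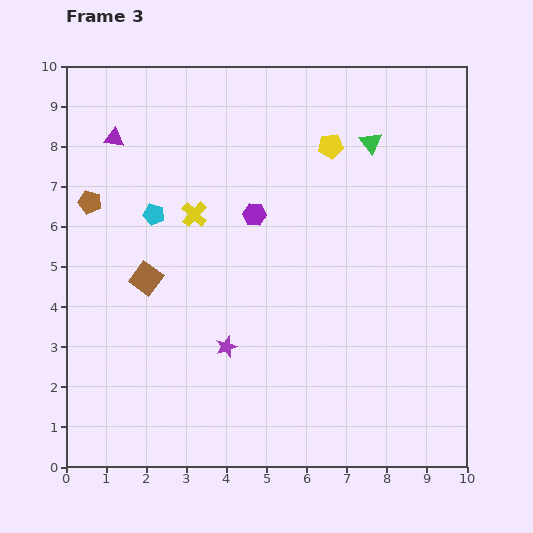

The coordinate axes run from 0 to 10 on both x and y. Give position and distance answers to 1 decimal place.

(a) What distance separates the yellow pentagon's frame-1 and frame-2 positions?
1.8

The yellow pentagon moved from (9.4, 8.0) to (8.0, 9.2), a distance of √(1.4² + 1.2²) ≈ 1.8.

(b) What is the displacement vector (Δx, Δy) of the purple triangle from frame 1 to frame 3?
(-1.6, 0.1)

The purple triangle was at (2.8, 8.1) in frame 1 and (1.2, 8.2) in frame 3.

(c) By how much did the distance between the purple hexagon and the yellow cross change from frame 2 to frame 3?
-0.7

Distance in frame 2: 2.2. Distance in frame 3: 1.5.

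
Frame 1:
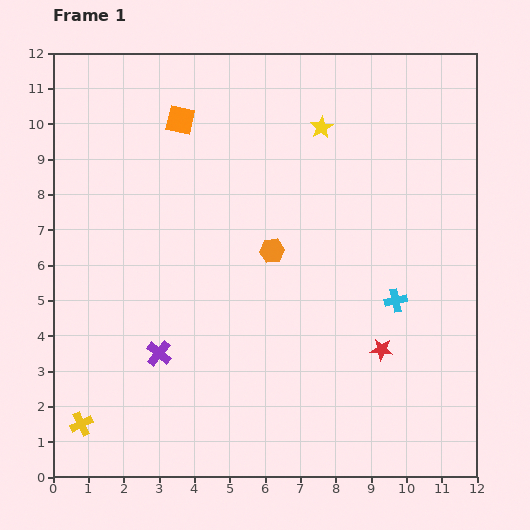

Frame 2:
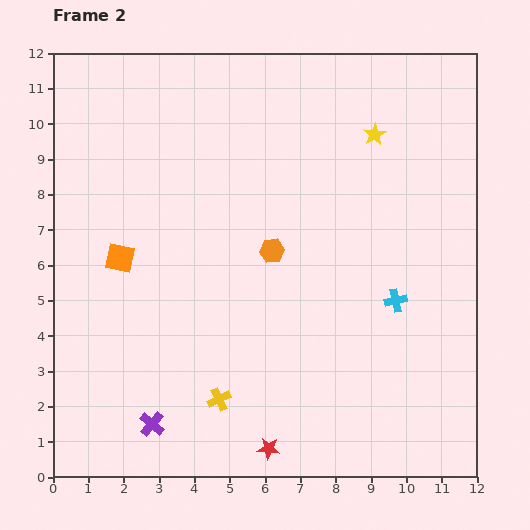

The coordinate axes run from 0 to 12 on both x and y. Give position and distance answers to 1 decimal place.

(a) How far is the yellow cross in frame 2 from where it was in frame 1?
4.0

The yellow cross moved from (0.8, 1.5) to (4.7, 2.2), a distance of √(3.9² + 0.7²) ≈ 4.0.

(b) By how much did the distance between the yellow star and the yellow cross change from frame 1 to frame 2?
-2.1

Distance in frame 1: 10.8. Distance in frame 2: 8.7.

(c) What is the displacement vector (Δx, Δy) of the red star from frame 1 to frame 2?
(-3.2, -2.8)

The red star was at (9.3, 3.6) in frame 1 and (6.1, 0.8) in frame 2.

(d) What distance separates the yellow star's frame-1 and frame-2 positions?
1.5

The yellow star moved from (7.6, 9.9) to (9.1, 9.7), a distance of √(1.5² + 0.2²) ≈ 1.5.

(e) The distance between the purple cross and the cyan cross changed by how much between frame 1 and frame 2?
+0.8

Distance in frame 1: 6.9. Distance in frame 2: 7.7.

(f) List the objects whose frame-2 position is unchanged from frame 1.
the cyan cross, the orange hexagon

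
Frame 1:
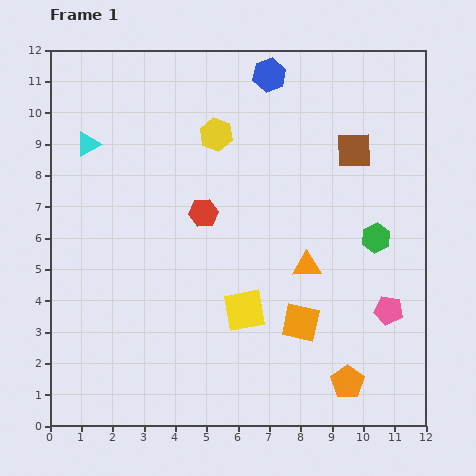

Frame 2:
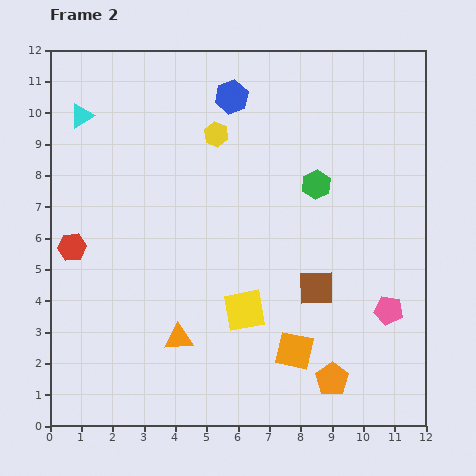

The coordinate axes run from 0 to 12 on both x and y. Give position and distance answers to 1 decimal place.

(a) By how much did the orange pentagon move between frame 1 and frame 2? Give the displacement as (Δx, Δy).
(-0.5, 0.1)

The orange pentagon was at (9.5, 1.4) in frame 1 and (9.0, 1.5) in frame 2.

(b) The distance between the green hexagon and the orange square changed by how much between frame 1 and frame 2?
+1.7

Distance in frame 1: 3.6. Distance in frame 2: 5.3.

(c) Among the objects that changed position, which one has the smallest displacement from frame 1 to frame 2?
the orange pentagon

(moved 0.5)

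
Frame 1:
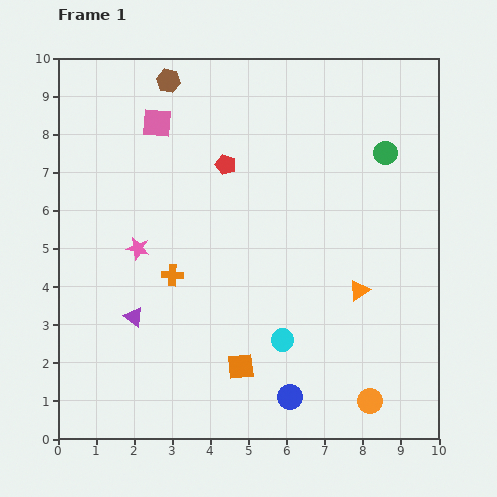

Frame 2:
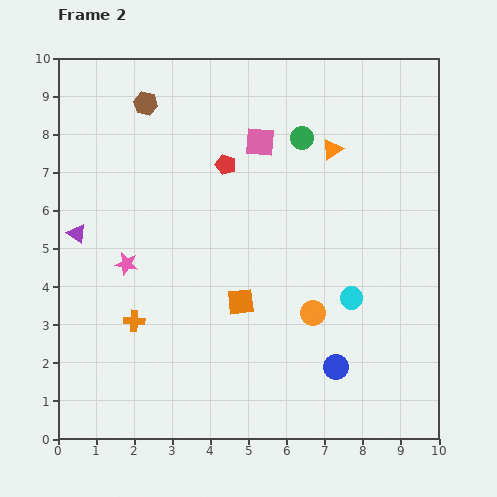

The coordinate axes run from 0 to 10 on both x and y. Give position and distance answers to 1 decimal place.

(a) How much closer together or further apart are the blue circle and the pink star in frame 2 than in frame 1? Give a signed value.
+0.5

Distance in frame 1: 5.6. Distance in frame 2: 6.1.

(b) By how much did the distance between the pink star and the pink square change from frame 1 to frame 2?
+1.4

Distance in frame 1: 3.3. Distance in frame 2: 4.7.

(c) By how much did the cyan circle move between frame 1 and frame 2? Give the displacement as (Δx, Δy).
(1.8, 1.1)

The cyan circle was at (5.9, 2.6) in frame 1 and (7.7, 3.7) in frame 2.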